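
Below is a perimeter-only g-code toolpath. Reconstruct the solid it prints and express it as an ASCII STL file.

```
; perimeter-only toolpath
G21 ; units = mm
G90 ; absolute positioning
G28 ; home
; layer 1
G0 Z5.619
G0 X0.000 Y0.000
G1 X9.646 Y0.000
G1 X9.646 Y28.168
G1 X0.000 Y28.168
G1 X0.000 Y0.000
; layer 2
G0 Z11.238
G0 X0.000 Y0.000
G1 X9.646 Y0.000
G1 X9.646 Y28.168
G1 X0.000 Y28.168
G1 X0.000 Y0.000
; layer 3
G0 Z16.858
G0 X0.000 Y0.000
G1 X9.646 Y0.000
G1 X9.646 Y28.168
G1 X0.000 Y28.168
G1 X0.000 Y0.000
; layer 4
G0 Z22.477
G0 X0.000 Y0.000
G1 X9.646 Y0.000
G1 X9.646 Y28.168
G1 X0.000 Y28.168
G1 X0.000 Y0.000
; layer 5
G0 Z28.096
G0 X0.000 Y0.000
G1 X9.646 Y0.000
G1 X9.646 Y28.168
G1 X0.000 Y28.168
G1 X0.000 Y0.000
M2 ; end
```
solid part
  facet normal 0.0000 0.0000 -1.0000
    outer loop
      vertex 9.646 28.168 0.000
      vertex 9.646 0.000 0.000
      vertex 0.000 0.000 0.000
    endloop
  endfacet
  facet normal 0.0000 0.0000 -1.0000
    outer loop
      vertex 0.000 28.168 0.000
      vertex 9.646 28.168 0.000
      vertex 0.000 0.000 0.000
    endloop
  endfacet
  facet normal 0.0000 0.0000 1.0000
    outer loop
      vertex 0.000 0.000 28.096
      vertex 9.646 0.000 28.096
      vertex 9.646 28.168 28.096
    endloop
  endfacet
  facet normal 0.0000 0.0000 1.0000
    outer loop
      vertex 0.000 0.000 28.096
      vertex 9.646 28.168 28.096
      vertex 0.000 28.168 28.096
    endloop
  endfacet
  facet normal 0.0000 -1.0000 0.0000
    outer loop
      vertex 0.000 0.000 0.000
      vertex 9.646 0.000 0.000
      vertex 9.646 0.000 28.096
    endloop
  endfacet
  facet normal 0.0000 -1.0000 0.0000
    outer loop
      vertex 0.000 0.000 0.000
      vertex 9.646 0.000 28.096
      vertex 0.000 0.000 28.096
    endloop
  endfacet
  facet normal 0.0000 1.0000 0.0000
    outer loop
      vertex 9.646 28.168 28.096
      vertex 9.646 28.168 0.000
      vertex 0.000 28.168 0.000
    endloop
  endfacet
  facet normal 0.0000 1.0000 0.0000
    outer loop
      vertex 0.000 28.168 28.096
      vertex 9.646 28.168 28.096
      vertex 0.000 28.168 0.000
    endloop
  endfacet
  facet normal -1.0000 0.0000 0.0000
    outer loop
      vertex 0.000 28.168 28.096
      vertex 0.000 28.168 0.000
      vertex 0.000 0.000 0.000
    endloop
  endfacet
  facet normal -1.0000 0.0000 0.0000
    outer loop
      vertex 0.000 0.000 28.096
      vertex 0.000 28.168 28.096
      vertex 0.000 0.000 0.000
    endloop
  endfacet
  facet normal 1.0000 0.0000 0.0000
    outer loop
      vertex 9.646 0.000 0.000
      vertex 9.646 28.168 0.000
      vertex 9.646 28.168 28.096
    endloop
  endfacet
  facet normal 1.0000 0.0000 0.0000
    outer loop
      vertex 9.646 0.000 0.000
      vertex 9.646 28.168 28.096
      vertex 9.646 0.000 28.096
    endloop
  endfacet
endsolid part

The G0 Z moves step by Δz≈5.619 mm. Every layer's G1 loop is the same polygon, so the solid is a straight extrusion of it from z=0 to z≈28.1. Closing with flat bottom and top caps and triangulating gives 12 facets — a rectangular box, roughly 9.65 × 28.2 mm footprint and 28.1 mm tall.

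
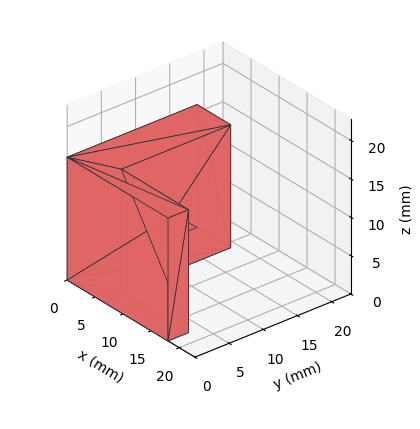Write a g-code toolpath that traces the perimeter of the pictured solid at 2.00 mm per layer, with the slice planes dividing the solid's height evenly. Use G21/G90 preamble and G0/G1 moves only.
Reading the render: the shape is an L-shaped prism: outer 18 × 19 mm, arm thicknesses ≈ 3 mm (horizontal) and 6 mm (vertical), extruded 16 mm in z (dimensions read to the nearest mm from the axis ticks). For the g-code, the solid's height is divided into equal slices at the stated Δz and each level perimeter traced with G1 moves after a G0 lift.

; perimeter-only toolpath
G21 ; units = mm
G90 ; absolute positioning
G28 ; home
; layer 1
G0 Z2.00
G0 X0.00 Y0.00
G1 X18.00 Y0.00
G1 X18.00 Y3.00
G1 X6.00 Y3.00
G1 X6.00 Y19.00
G1 X0.00 Y19.00
G1 X0.00 Y0.00
; layer 2
G0 Z4.00
G0 X0.00 Y0.00
G1 X18.00 Y0.00
G1 X18.00 Y3.00
G1 X6.00 Y3.00
G1 X6.00 Y19.00
G1 X0.00 Y19.00
G1 X0.00 Y0.00
; layer 3
G0 Z6.00
G0 X0.00 Y0.00
G1 X18.00 Y0.00
G1 X18.00 Y3.00
G1 X6.00 Y3.00
G1 X6.00 Y19.00
G1 X0.00 Y19.00
G1 X0.00 Y0.00
; layer 4
G0 Z8.00
G0 X0.00 Y0.00
G1 X18.00 Y0.00
G1 X18.00 Y3.00
G1 X6.00 Y3.00
G1 X6.00 Y19.00
G1 X0.00 Y19.00
G1 X0.00 Y0.00
; layer 5
G0 Z10.00
G0 X0.00 Y0.00
G1 X18.00 Y0.00
G1 X18.00 Y3.00
G1 X6.00 Y3.00
G1 X6.00 Y19.00
G1 X0.00 Y19.00
G1 X0.00 Y0.00
; layer 6
G0 Z12.00
G0 X0.00 Y0.00
G1 X18.00 Y0.00
G1 X18.00 Y3.00
G1 X6.00 Y3.00
G1 X6.00 Y19.00
G1 X0.00 Y19.00
G1 X0.00 Y0.00
; layer 7
G0 Z14.00
G0 X0.00 Y0.00
G1 X18.00 Y0.00
G1 X18.00 Y3.00
G1 X6.00 Y3.00
G1 X6.00 Y19.00
G1 X0.00 Y19.00
G1 X0.00 Y0.00
; layer 8
G0 Z16.00
G0 X0.00 Y0.00
G1 X18.00 Y0.00
G1 X18.00 Y3.00
G1 X6.00 Y3.00
G1 X6.00 Y19.00
G1 X0.00 Y19.00
G1 X0.00 Y0.00
M2 ; end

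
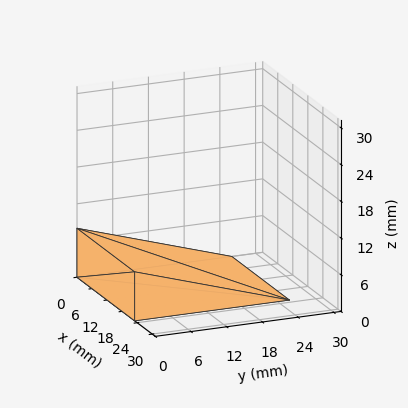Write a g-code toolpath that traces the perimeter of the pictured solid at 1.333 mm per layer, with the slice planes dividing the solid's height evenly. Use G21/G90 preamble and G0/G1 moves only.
Reading the render: the shape is a wedge (ramp): 23 × 26 mm base, rising to 8 mm along the y=0 edge and sloping linearly to z=0 at y=26 (dimensions read to the nearest mm from the axis ticks). For the g-code, the solid's height is divided into equal slices at the stated Δz and each level perimeter traced with G1 moves after a G0 lift.

; perimeter-only toolpath
G21 ; units = mm
G90 ; absolute positioning
G28 ; home
; layer 1
G0 Z1.333
G0 X0.000 Y0.000
G1 X23.000 Y0.000
G1 X23.000 Y21.667
G1 X0.000 Y21.667
G1 X0.000 Y0.000
; layer 2
G0 Z2.667
G0 X0.000 Y0.000
G1 X23.000 Y0.000
G1 X23.000 Y17.333
G1 X0.000 Y17.333
G1 X0.000 Y0.000
; layer 3
G0 Z4.000
G0 X0.000 Y0.000
G1 X23.000 Y0.000
G1 X23.000 Y13.000
G1 X0.000 Y13.000
G1 X0.000 Y0.000
; layer 4
G0 Z5.333
G0 X0.000 Y0.000
G1 X23.000 Y0.000
G1 X23.000 Y8.667
G1 X0.000 Y8.667
G1 X0.000 Y0.000
; layer 5
G0 Z6.667
G0 X0.000 Y0.000
G1 X23.000 Y0.000
G1 X23.000 Y4.333
G1 X0.000 Y4.333
G1 X0.000 Y0.000
M2 ; end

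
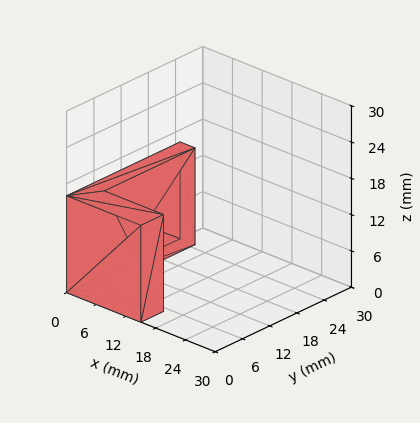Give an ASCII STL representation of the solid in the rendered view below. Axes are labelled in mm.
Reading the render: the shape is an L-shaped prism: outer 15 × 25 mm, arm thicknesses ≈ 5 mm (horizontal) and 3 mm (vertical), extruded 16 mm in z (dimensions read to the nearest mm from the axis ticks). For the STL, each face is triangulated and given an outward normal.

solid part
  facet normal 0.0000 0.0000 -1.0000
    outer loop
      vertex 15.0 5.0 0.0
      vertex 15.0 0.0 0.0
      vertex 0.0 0.0 0.0
    endloop
  endfacet
  facet normal 0.0000 0.0000 -1.0000
    outer loop
      vertex 3.0 5.0 0.0
      vertex 15.0 5.0 0.0
      vertex 0.0 0.0 0.0
    endloop
  endfacet
  facet normal 0.0000 0.0000 -1.0000
    outer loop
      vertex 3.0 25.0 0.0
      vertex 3.0 5.0 0.0
      vertex 0.0 0.0 0.0
    endloop
  endfacet
  facet normal 0.0000 0.0000 -1.0000
    outer loop
      vertex 0.0 25.0 0.0
      vertex 3.0 25.0 0.0
      vertex 0.0 0.0 0.0
    endloop
  endfacet
  facet normal 0.0000 0.0000 1.0000
    outer loop
      vertex 0.0 0.0 16.0
      vertex 15.0 0.0 16.0
      vertex 15.0 5.0 16.0
    endloop
  endfacet
  facet normal 0.0000 0.0000 1.0000
    outer loop
      vertex 0.0 0.0 16.0
      vertex 15.0 5.0 16.0
      vertex 3.0 5.0 16.0
    endloop
  endfacet
  facet normal 0.0000 0.0000 1.0000
    outer loop
      vertex 0.0 0.0 16.0
      vertex 3.0 5.0 16.0
      vertex 3.0 25.0 16.0
    endloop
  endfacet
  facet normal 0.0000 0.0000 1.0000
    outer loop
      vertex 0.0 0.0 16.0
      vertex 3.0 25.0 16.0
      vertex 0.0 25.0 16.0
    endloop
  endfacet
  facet normal 0.0000 -1.0000 0.0000
    outer loop
      vertex 0.0 0.0 0.0
      vertex 15.0 0.0 0.0
      vertex 15.0 0.0 16.0
    endloop
  endfacet
  facet normal 0.0000 -1.0000 0.0000
    outer loop
      vertex 0.0 0.0 0.0
      vertex 15.0 0.0 16.0
      vertex 0.0 0.0 16.0
    endloop
  endfacet
  facet normal 1.0000 0.0000 0.0000
    outer loop
      vertex 15.0 0.0 0.0
      vertex 15.0 5.0 0.0
      vertex 15.0 5.0 16.0
    endloop
  endfacet
  facet normal 1.0000 0.0000 0.0000
    outer loop
      vertex 15.0 0.0 0.0
      vertex 15.0 5.0 16.0
      vertex 15.0 0.0 16.0
    endloop
  endfacet
  facet normal 0.0000 1.0000 0.0000
    outer loop
      vertex 15.0 5.0 0.0
      vertex 3.0 5.0 0.0
      vertex 3.0 5.0 16.0
    endloop
  endfacet
  facet normal 0.0000 1.0000 0.0000
    outer loop
      vertex 15.0 5.0 0.0
      vertex 3.0 5.0 16.0
      vertex 15.0 5.0 16.0
    endloop
  endfacet
  facet normal 1.0000 0.0000 0.0000
    outer loop
      vertex 3.0 5.0 0.0
      vertex 3.0 25.0 0.0
      vertex 3.0 25.0 16.0
    endloop
  endfacet
  facet normal 1.0000 0.0000 0.0000
    outer loop
      vertex 3.0 5.0 0.0
      vertex 3.0 25.0 16.0
      vertex 3.0 5.0 16.0
    endloop
  endfacet
  facet normal 0.0000 1.0000 0.0000
    outer loop
      vertex 3.0 25.0 0.0
      vertex 0.0 25.0 0.0
      vertex 0.0 25.0 16.0
    endloop
  endfacet
  facet normal 0.0000 1.0000 0.0000
    outer loop
      vertex 3.0 25.0 0.0
      vertex 0.0 25.0 16.0
      vertex 3.0 25.0 16.0
    endloop
  endfacet
  facet normal -1.0000 0.0000 0.0000
    outer loop
      vertex 0.0 25.0 0.0
      vertex 0.0 0.0 0.0
      vertex 0.0 0.0 16.0
    endloop
  endfacet
  facet normal -1.0000 0.0000 0.0000
    outer loop
      vertex 0.0 25.0 0.0
      vertex 0.0 0.0 16.0
      vertex 0.0 25.0 16.0
    endloop
  endfacet
endsolid part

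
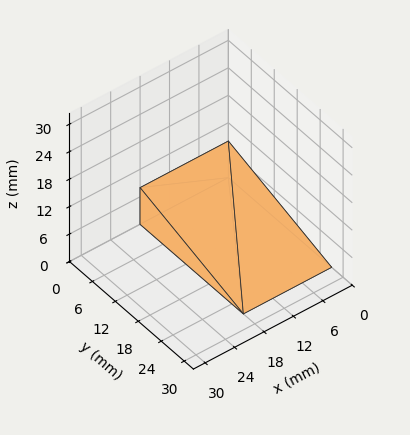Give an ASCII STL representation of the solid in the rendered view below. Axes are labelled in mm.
Reading the render: the shape is a wedge (ramp): 18 × 27 mm base, rising to 8 mm along the y=0 edge and sloping linearly to z=0 at y=27 (dimensions read to the nearest mm from the axis ticks). For the STL, each face is triangulated and given an outward normal.

solid part
  facet normal 0.0000 0.0000 -1.0000
    outer loop
      vertex 18.000 27.000 0.000
      vertex 18.000 0.000 0.000
      vertex 0.000 0.000 0.000
    endloop
  endfacet
  facet normal 0.0000 0.0000 -1.0000
    outer loop
      vertex 0.000 27.000 0.000
      vertex 18.000 27.000 0.000
      vertex 0.000 0.000 0.000
    endloop
  endfacet
  facet normal 0.0000 -1.0000 0.0000
    outer loop
      vertex 0.000 0.000 0.000
      vertex 18.000 0.000 0.000
      vertex 18.000 0.000 8.000
    endloop
  endfacet
  facet normal 0.0000 -1.0000 0.0000
    outer loop
      vertex 0.000 0.000 0.000
      vertex 18.000 0.000 8.000
      vertex 0.000 0.000 8.000
    endloop
  endfacet
  facet normal 0.0000 0.2841 0.9588
    outer loop
      vertex 0.000 0.000 8.000
      vertex 18.000 0.000 8.000
      vertex 18.000 27.000 0.000
    endloop
  endfacet
  facet normal 0.0000 0.2841 0.9588
    outer loop
      vertex 0.000 0.000 8.000
      vertex 18.000 27.000 0.000
      vertex 0.000 27.000 0.000
    endloop
  endfacet
  facet normal -1.0000 0.0000 0.0000
    outer loop
      vertex 0.000 0.000 8.000
      vertex 0.000 27.000 0.000
      vertex 0.000 0.000 0.000
    endloop
  endfacet
  facet normal 1.0000 0.0000 0.0000
    outer loop
      vertex 18.000 0.000 0.000
      vertex 18.000 27.000 0.000
      vertex 18.000 0.000 8.000
    endloop
  endfacet
endsolid part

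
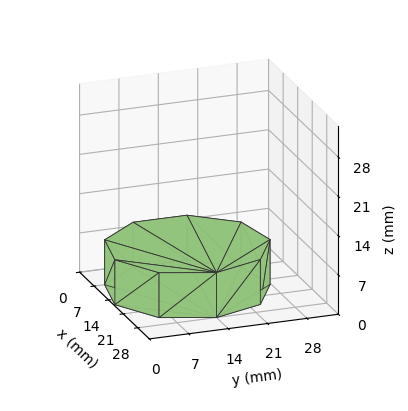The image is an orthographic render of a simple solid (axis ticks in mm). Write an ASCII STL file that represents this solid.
Reading the render: the shape is a regular 9-sided prism (a cylinder approximated with 9 flat sides), circumscribed radius ≈ 14 mm, height ≈ 8 mm (dimensions read to the nearest mm from the axis ticks). For the STL, each face is triangulated and given an outward normal.

solid part
  facet normal 0.0000 0.0000 -1.0000
    outer loop
      vertex 16.431 27.787 0.000
      vertex 24.725 22.999 0.000
      vertex 28.000 14.000 0.000
    endloop
  endfacet
  facet normal 0.0000 0.0000 -1.0000
    outer loop
      vertex 7.000 26.124 0.000
      vertex 16.431 27.787 0.000
      vertex 28.000 14.000 0.000
    endloop
  endfacet
  facet normal 0.0000 0.0000 -1.0000
    outer loop
      vertex 0.844 18.788 0.000
      vertex 7.000 26.124 0.000
      vertex 28.000 14.000 0.000
    endloop
  endfacet
  facet normal 0.0000 0.0000 -1.0000
    outer loop
      vertex 0.844 9.212 0.000
      vertex 0.844 18.788 0.000
      vertex 28.000 14.000 0.000
    endloop
  endfacet
  facet normal 0.0000 0.0000 -1.0000
    outer loop
      vertex 7.000 1.876 0.000
      vertex 0.844 9.212 0.000
      vertex 28.000 14.000 0.000
    endloop
  endfacet
  facet normal 0.0000 0.0000 -1.0000
    outer loop
      vertex 16.431 0.213 0.000
      vertex 7.000 1.876 0.000
      vertex 28.000 14.000 0.000
    endloop
  endfacet
  facet normal 0.0000 0.0000 -1.0000
    outer loop
      vertex 24.725 5.001 0.000
      vertex 16.431 0.213 0.000
      vertex 28.000 14.000 0.000
    endloop
  endfacet
  facet normal 0.0000 0.0000 1.0000
    outer loop
      vertex 28.000 14.000 8.000
      vertex 24.725 22.999 8.000
      vertex 16.431 27.787 8.000
    endloop
  endfacet
  facet normal 0.0000 0.0000 1.0000
    outer loop
      vertex 28.000 14.000 8.000
      vertex 16.431 27.787 8.000
      vertex 7.000 26.124 8.000
    endloop
  endfacet
  facet normal 0.0000 0.0000 1.0000
    outer loop
      vertex 28.000 14.000 8.000
      vertex 7.000 26.124 8.000
      vertex 0.844 18.788 8.000
    endloop
  endfacet
  facet normal 0.0000 0.0000 1.0000
    outer loop
      vertex 28.000 14.000 8.000
      vertex 0.844 18.788 8.000
      vertex 0.844 9.212 8.000
    endloop
  endfacet
  facet normal 0.0000 0.0000 1.0000
    outer loop
      vertex 28.000 14.000 8.000
      vertex 0.844 9.212 8.000
      vertex 7.000 1.876 8.000
    endloop
  endfacet
  facet normal 0.0000 0.0000 1.0000
    outer loop
      vertex 28.000 14.000 8.000
      vertex 7.000 1.876 8.000
      vertex 16.431 0.213 8.000
    endloop
  endfacet
  facet normal 0.0000 0.0000 1.0000
    outer loop
      vertex 28.000 14.000 8.000
      vertex 16.431 0.213 8.000
      vertex 24.725 5.001 8.000
    endloop
  endfacet
  facet normal 0.9397 0.3420 0.0000
    outer loop
      vertex 28.000 14.000 0.000
      vertex 24.725 22.999 0.000
      vertex 24.725 22.999 8.000
    endloop
  endfacet
  facet normal 0.9397 0.3420 0.0000
    outer loop
      vertex 28.000 14.000 0.000
      vertex 24.725 22.999 8.000
      vertex 28.000 14.000 8.000
    endloop
  endfacet
  facet normal 0.5000 0.8660 0.0000
    outer loop
      vertex 24.725 22.999 0.000
      vertex 16.431 27.787 0.000
      vertex 16.431 27.787 8.000
    endloop
  endfacet
  facet normal 0.5000 0.8660 0.0000
    outer loop
      vertex 24.725 22.999 0.000
      vertex 16.431 27.787 8.000
      vertex 24.725 22.999 8.000
    endloop
  endfacet
  facet normal -0.1737 0.9848 0.0000
    outer loop
      vertex 16.431 27.787 0.000
      vertex 7.000 26.124 0.000
      vertex 7.000 26.124 8.000
    endloop
  endfacet
  facet normal -0.1737 0.9848 0.0000
    outer loop
      vertex 16.431 27.787 0.000
      vertex 7.000 26.124 8.000
      vertex 16.431 27.787 8.000
    endloop
  endfacet
  facet normal -0.7660 0.6428 0.0000
    outer loop
      vertex 7.000 26.124 0.000
      vertex 0.844 18.788 0.000
      vertex 0.844 18.788 8.000
    endloop
  endfacet
  facet normal -0.7660 0.6428 0.0000
    outer loop
      vertex 7.000 26.124 0.000
      vertex 0.844 18.788 8.000
      vertex 7.000 26.124 8.000
    endloop
  endfacet
  facet normal -1.0000 0.0000 0.0000
    outer loop
      vertex 0.844 18.788 0.000
      vertex 0.844 9.212 0.000
      vertex 0.844 9.212 8.000
    endloop
  endfacet
  facet normal -1.0000 0.0000 0.0000
    outer loop
      vertex 0.844 18.788 0.000
      vertex 0.844 9.212 8.000
      vertex 0.844 18.788 8.000
    endloop
  endfacet
  facet normal -0.7660 -0.6428 0.0000
    outer loop
      vertex 0.844 9.212 0.000
      vertex 7.000 1.876 0.000
      vertex 7.000 1.876 8.000
    endloop
  endfacet
  facet normal -0.7660 -0.6428 0.0000
    outer loop
      vertex 0.844 9.212 0.000
      vertex 7.000 1.876 8.000
      vertex 0.844 9.212 8.000
    endloop
  endfacet
  facet normal -0.1737 -0.9848 0.0000
    outer loop
      vertex 7.000 1.876 0.000
      vertex 16.431 0.213 0.000
      vertex 16.431 0.213 8.000
    endloop
  endfacet
  facet normal -0.1737 -0.9848 0.0000
    outer loop
      vertex 7.000 1.876 0.000
      vertex 16.431 0.213 8.000
      vertex 7.000 1.876 8.000
    endloop
  endfacet
  facet normal 0.5000 -0.8660 0.0000
    outer loop
      vertex 16.431 0.213 0.000
      vertex 24.725 5.001 0.000
      vertex 24.725 5.001 8.000
    endloop
  endfacet
  facet normal 0.5000 -0.8660 0.0000
    outer loop
      vertex 16.431 0.213 0.000
      vertex 24.725 5.001 8.000
      vertex 16.431 0.213 8.000
    endloop
  endfacet
  facet normal 0.9397 -0.3420 0.0000
    outer loop
      vertex 24.725 5.001 0.000
      vertex 28.000 14.000 0.000
      vertex 28.000 14.000 8.000
    endloop
  endfacet
  facet normal 0.9397 -0.3420 0.0000
    outer loop
      vertex 24.725 5.001 0.000
      vertex 28.000 14.000 8.000
      vertex 24.725 5.001 8.000
    endloop
  endfacet
endsolid part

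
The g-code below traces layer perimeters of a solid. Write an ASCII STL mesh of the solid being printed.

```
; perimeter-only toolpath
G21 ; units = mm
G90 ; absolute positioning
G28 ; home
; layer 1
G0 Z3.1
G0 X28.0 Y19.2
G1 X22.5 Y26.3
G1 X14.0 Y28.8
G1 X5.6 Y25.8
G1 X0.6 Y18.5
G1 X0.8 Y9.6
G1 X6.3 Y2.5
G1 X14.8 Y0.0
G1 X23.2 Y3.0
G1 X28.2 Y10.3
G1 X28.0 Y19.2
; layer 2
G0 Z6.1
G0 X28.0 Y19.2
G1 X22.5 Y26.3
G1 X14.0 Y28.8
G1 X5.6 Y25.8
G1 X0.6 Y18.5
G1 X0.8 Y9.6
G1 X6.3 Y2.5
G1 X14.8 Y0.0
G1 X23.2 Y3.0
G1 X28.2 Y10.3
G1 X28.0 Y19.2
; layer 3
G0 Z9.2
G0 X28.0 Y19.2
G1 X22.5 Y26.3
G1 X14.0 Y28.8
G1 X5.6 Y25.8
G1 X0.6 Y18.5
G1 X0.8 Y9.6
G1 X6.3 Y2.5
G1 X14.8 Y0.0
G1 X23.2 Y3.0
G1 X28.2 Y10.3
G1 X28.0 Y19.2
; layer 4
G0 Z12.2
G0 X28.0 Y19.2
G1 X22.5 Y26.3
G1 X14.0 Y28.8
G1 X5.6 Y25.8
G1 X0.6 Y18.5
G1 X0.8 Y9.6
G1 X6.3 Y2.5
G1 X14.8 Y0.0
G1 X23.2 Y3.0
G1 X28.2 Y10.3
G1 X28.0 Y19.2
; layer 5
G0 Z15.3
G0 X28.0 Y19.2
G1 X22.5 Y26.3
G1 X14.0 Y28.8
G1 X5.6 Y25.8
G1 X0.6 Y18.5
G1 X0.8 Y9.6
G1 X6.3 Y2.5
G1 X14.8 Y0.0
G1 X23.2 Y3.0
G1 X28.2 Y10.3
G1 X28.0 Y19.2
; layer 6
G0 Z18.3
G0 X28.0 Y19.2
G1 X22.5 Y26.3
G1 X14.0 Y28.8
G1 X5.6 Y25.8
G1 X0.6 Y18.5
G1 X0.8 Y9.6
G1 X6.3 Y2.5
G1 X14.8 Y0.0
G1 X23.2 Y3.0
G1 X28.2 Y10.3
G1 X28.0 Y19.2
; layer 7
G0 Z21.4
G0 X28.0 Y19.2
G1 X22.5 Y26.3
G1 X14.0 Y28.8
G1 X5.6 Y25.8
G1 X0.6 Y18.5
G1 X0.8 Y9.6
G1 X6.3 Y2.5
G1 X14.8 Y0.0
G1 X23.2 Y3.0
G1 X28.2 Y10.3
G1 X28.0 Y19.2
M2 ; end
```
solid part
  facet normal 0.0000 0.0000 -1.0000
    outer loop
      vertex 14.0 28.8 0.0
      vertex 22.5 26.3 0.0
      vertex 28.0 19.2 0.0
    endloop
  endfacet
  facet normal 0.0000 0.0000 -1.0000
    outer loop
      vertex 5.6 25.8 0.0
      vertex 14.0 28.8 0.0
      vertex 28.0 19.2 0.0
    endloop
  endfacet
  facet normal 0.0000 0.0000 -1.0000
    outer loop
      vertex 0.6 18.5 0.0
      vertex 5.6 25.8 0.0
      vertex 28.0 19.2 0.0
    endloop
  endfacet
  facet normal 0.0000 0.0000 -1.0000
    outer loop
      vertex 0.8 9.6 0.0
      vertex 0.6 18.5 0.0
      vertex 28.0 19.2 0.0
    endloop
  endfacet
  facet normal 0.0000 0.0000 -1.0000
    outer loop
      vertex 6.3 2.5 0.0
      vertex 0.8 9.6 0.0
      vertex 28.0 19.2 0.0
    endloop
  endfacet
  facet normal 0.0000 0.0000 -1.0000
    outer loop
      vertex 14.8 0.0 0.0
      vertex 6.3 2.5 0.0
      vertex 28.0 19.2 0.0
    endloop
  endfacet
  facet normal 0.0000 0.0000 -1.0000
    outer loop
      vertex 23.2 3.0 0.0
      vertex 14.8 0.0 0.0
      vertex 28.0 19.2 0.0
    endloop
  endfacet
  facet normal 0.0000 0.0000 -1.0000
    outer loop
      vertex 28.2 10.3 0.0
      vertex 23.2 3.0 0.0
      vertex 28.0 19.2 0.0
    endloop
  endfacet
  facet normal 0.0000 0.0000 1.0000
    outer loop
      vertex 28.0 19.2 21.4
      vertex 22.5 26.3 21.4
      vertex 14.0 28.8 21.4
    endloop
  endfacet
  facet normal 0.0000 0.0000 1.0000
    outer loop
      vertex 28.0 19.2 21.4
      vertex 14.0 28.8 21.4
      vertex 5.6 25.8 21.4
    endloop
  endfacet
  facet normal 0.0000 0.0000 1.0000
    outer loop
      vertex 28.0 19.2 21.4
      vertex 5.6 25.8 21.4
      vertex 0.6 18.5 21.4
    endloop
  endfacet
  facet normal 0.0000 0.0000 1.0000
    outer loop
      vertex 28.0 19.2 21.4
      vertex 0.6 18.5 21.4
      vertex 0.8 9.6 21.4
    endloop
  endfacet
  facet normal 0.0000 0.0000 1.0000
    outer loop
      vertex 28.0 19.2 21.4
      vertex 0.8 9.6 21.4
      vertex 6.3 2.5 21.4
    endloop
  endfacet
  facet normal 0.0000 0.0000 1.0000
    outer loop
      vertex 28.0 19.2 21.4
      vertex 6.3 2.5 21.4
      vertex 14.8 0.0 21.4
    endloop
  endfacet
  facet normal 0.0000 0.0000 1.0000
    outer loop
      vertex 28.0 19.2 21.4
      vertex 14.8 0.0 21.4
      vertex 23.2 3.0 21.4
    endloop
  endfacet
  facet normal 0.0000 0.0000 1.0000
    outer loop
      vertex 28.0 19.2 21.4
      vertex 23.2 3.0 21.4
      vertex 28.2 10.3 21.4
    endloop
  endfacet
  facet normal 0.7905 0.6124 0.0000
    outer loop
      vertex 28.0 19.2 0.0
      vertex 22.5 26.3 0.0
      vertex 22.5 26.3 21.4
    endloop
  endfacet
  facet normal 0.7905 0.6124 0.0000
    outer loop
      vertex 28.0 19.2 0.0
      vertex 22.5 26.3 21.4
      vertex 28.0 19.2 21.4
    endloop
  endfacet
  facet normal 0.2822 0.9594 0.0000
    outer loop
      vertex 22.5 26.3 0.0
      vertex 14.0 28.8 0.0
      vertex 14.0 28.8 21.4
    endloop
  endfacet
  facet normal 0.2822 0.9594 0.0000
    outer loop
      vertex 22.5 26.3 0.0
      vertex 14.0 28.8 21.4
      vertex 22.5 26.3 21.4
    endloop
  endfacet
  facet normal -0.3363 0.9417 0.0000
    outer loop
      vertex 14.0 28.8 0.0
      vertex 5.6 25.8 0.0
      vertex 5.6 25.8 21.4
    endloop
  endfacet
  facet normal -0.3363 0.9417 0.0000
    outer loop
      vertex 14.0 28.8 0.0
      vertex 5.6 25.8 21.4
      vertex 14.0 28.8 21.4
    endloop
  endfacet
  facet normal -0.8250 0.5651 0.0000
    outer loop
      vertex 5.6 25.8 0.0
      vertex 0.6 18.5 0.0
      vertex 0.6 18.5 21.4
    endloop
  endfacet
  facet normal -0.8250 0.5651 0.0000
    outer loop
      vertex 5.6 25.8 0.0
      vertex 0.6 18.5 21.4
      vertex 5.6 25.8 21.4
    endloop
  endfacet
  facet normal -0.9997 -0.0225 0.0000
    outer loop
      vertex 0.6 18.5 0.0
      vertex 0.8 9.6 0.0
      vertex 0.8 9.6 21.4
    endloop
  endfacet
  facet normal -0.9997 -0.0225 0.0000
    outer loop
      vertex 0.6 18.5 0.0
      vertex 0.8 9.6 21.4
      vertex 0.6 18.5 21.4
    endloop
  endfacet
  facet normal -0.7905 -0.6124 0.0000
    outer loop
      vertex 0.8 9.6 0.0
      vertex 6.3 2.5 0.0
      vertex 6.3 2.5 21.4
    endloop
  endfacet
  facet normal -0.7905 -0.6124 0.0000
    outer loop
      vertex 0.8 9.6 0.0
      vertex 6.3 2.5 21.4
      vertex 0.8 9.6 21.4
    endloop
  endfacet
  facet normal -0.2822 -0.9594 0.0000
    outer loop
      vertex 6.3 2.5 0.0
      vertex 14.8 0.0 0.0
      vertex 14.8 0.0 21.4
    endloop
  endfacet
  facet normal -0.2822 -0.9594 0.0000
    outer loop
      vertex 6.3 2.5 0.0
      vertex 14.8 0.0 21.4
      vertex 6.3 2.5 21.4
    endloop
  endfacet
  facet normal 0.3363 -0.9417 0.0000
    outer loop
      vertex 14.8 0.0 0.0
      vertex 23.2 3.0 0.0
      vertex 23.2 3.0 21.4
    endloop
  endfacet
  facet normal 0.3363 -0.9417 0.0000
    outer loop
      vertex 14.8 0.0 0.0
      vertex 23.2 3.0 21.4
      vertex 14.8 0.0 21.4
    endloop
  endfacet
  facet normal 0.8250 -0.5651 0.0000
    outer loop
      vertex 23.2 3.0 0.0
      vertex 28.2 10.3 0.0
      vertex 28.2 10.3 21.4
    endloop
  endfacet
  facet normal 0.8250 -0.5651 0.0000
    outer loop
      vertex 23.2 3.0 0.0
      vertex 28.2 10.3 21.4
      vertex 23.2 3.0 21.4
    endloop
  endfacet
  facet normal 0.9997 0.0225 0.0000
    outer loop
      vertex 28.2 10.3 0.0
      vertex 28.0 19.2 0.0
      vertex 28.0 19.2 21.4
    endloop
  endfacet
  facet normal 0.9997 0.0225 0.0000
    outer loop
      vertex 28.2 10.3 0.0
      vertex 28.0 19.2 21.4
      vertex 28.2 10.3 21.4
    endloop
  endfacet
endsolid part

The G0 Z moves step by Δz≈3.1 mm. Every layer's G1 loop is the same polygon, so the solid is a straight extrusion of it from z=0 to z≈21.4. Closing with flat bottom and top caps and triangulating gives 36 facets — a regular 10-sided prism (a cylinder approximated with 10 flat sides), circumscribed radius ≈ 14.4 mm, height ≈ 21.4 mm.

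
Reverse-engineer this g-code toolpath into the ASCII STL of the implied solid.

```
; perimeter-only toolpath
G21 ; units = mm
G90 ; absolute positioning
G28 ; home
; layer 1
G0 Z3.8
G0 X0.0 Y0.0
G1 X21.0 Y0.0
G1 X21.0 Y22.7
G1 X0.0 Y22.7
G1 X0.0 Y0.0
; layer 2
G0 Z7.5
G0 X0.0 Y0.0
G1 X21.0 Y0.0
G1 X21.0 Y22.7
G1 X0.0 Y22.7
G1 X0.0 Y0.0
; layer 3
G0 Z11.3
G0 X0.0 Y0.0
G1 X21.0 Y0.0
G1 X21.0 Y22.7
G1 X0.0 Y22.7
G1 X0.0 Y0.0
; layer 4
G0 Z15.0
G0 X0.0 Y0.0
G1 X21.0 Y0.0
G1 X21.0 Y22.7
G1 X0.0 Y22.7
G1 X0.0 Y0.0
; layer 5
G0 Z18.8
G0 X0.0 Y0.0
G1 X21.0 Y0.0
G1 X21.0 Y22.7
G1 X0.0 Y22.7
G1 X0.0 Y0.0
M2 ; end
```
solid part
  facet normal 0.0000 0.0000 -1.0000
    outer loop
      vertex 21.0 22.7 0.0
      vertex 21.0 0.0 0.0
      vertex 0.0 0.0 0.0
    endloop
  endfacet
  facet normal 0.0000 0.0000 -1.0000
    outer loop
      vertex 0.0 22.7 0.0
      vertex 21.0 22.7 0.0
      vertex 0.0 0.0 0.0
    endloop
  endfacet
  facet normal 0.0000 0.0000 1.0000
    outer loop
      vertex 0.0 0.0 18.8
      vertex 21.0 0.0 18.8
      vertex 21.0 22.7 18.8
    endloop
  endfacet
  facet normal 0.0000 0.0000 1.0000
    outer loop
      vertex 0.0 0.0 18.8
      vertex 21.0 22.7 18.8
      vertex 0.0 22.7 18.8
    endloop
  endfacet
  facet normal 0.0000 -1.0000 0.0000
    outer loop
      vertex 0.0 0.0 0.0
      vertex 21.0 0.0 0.0
      vertex 21.0 0.0 18.8
    endloop
  endfacet
  facet normal 0.0000 -1.0000 0.0000
    outer loop
      vertex 0.0 0.0 0.0
      vertex 21.0 0.0 18.8
      vertex 0.0 0.0 18.8
    endloop
  endfacet
  facet normal 0.0000 1.0000 0.0000
    outer loop
      vertex 21.0 22.7 18.8
      vertex 21.0 22.7 0.0
      vertex 0.0 22.7 0.0
    endloop
  endfacet
  facet normal 0.0000 1.0000 0.0000
    outer loop
      vertex 0.0 22.7 18.8
      vertex 21.0 22.7 18.8
      vertex 0.0 22.7 0.0
    endloop
  endfacet
  facet normal -1.0000 0.0000 0.0000
    outer loop
      vertex 0.0 22.7 18.8
      vertex 0.0 22.7 0.0
      vertex 0.0 0.0 0.0
    endloop
  endfacet
  facet normal -1.0000 0.0000 0.0000
    outer loop
      vertex 0.0 0.0 18.8
      vertex 0.0 22.7 18.8
      vertex 0.0 0.0 0.0
    endloop
  endfacet
  facet normal 1.0000 0.0000 0.0000
    outer loop
      vertex 21.0 0.0 0.0
      vertex 21.0 22.7 0.0
      vertex 21.0 22.7 18.8
    endloop
  endfacet
  facet normal 1.0000 0.0000 0.0000
    outer loop
      vertex 21.0 0.0 0.0
      vertex 21.0 22.7 18.8
      vertex 21.0 0.0 18.8
    endloop
  endfacet
endsolid part

The G0 Z moves step by Δz≈3.8 mm. Every layer's G1 loop is the same polygon, so the solid is a straight extrusion of it from z=0 to z≈18.8. Closing with flat bottom and top caps and triangulating gives 12 facets — a rectangular box, roughly 21 × 22.7 mm footprint and 18.8 mm tall.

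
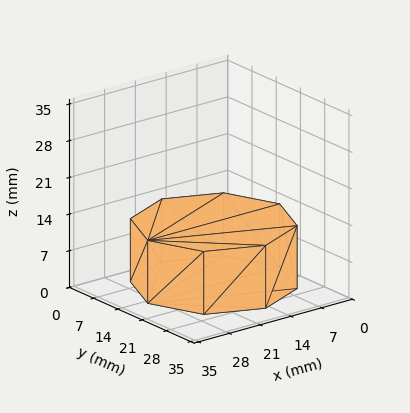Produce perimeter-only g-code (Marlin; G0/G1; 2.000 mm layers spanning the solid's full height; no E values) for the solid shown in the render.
Reading the render: the shape is a regular 8-sided prism (a cylinder approximated with 8 flat sides), circumscribed radius ≈ 15 mm, height ≈ 12 mm (dimensions read to the nearest mm from the axis ticks). For the g-code, the solid's height is divided into equal slices at the stated Δz and each level perimeter traced with G1 moves after a G0 lift.

; perimeter-only toolpath
G21 ; units = mm
G90 ; absolute positioning
G28 ; home
; layer 1
G0 Z2.000
G0 X30.000 Y15.000
G1 X25.607 Y25.607
G1 X15.000 Y30.000
G1 X4.393 Y25.607
G1 X0.000 Y15.000
G1 X4.393 Y4.393
G1 X15.000 Y0.000
G1 X25.607 Y4.393
G1 X30.000 Y15.000
; layer 2
G0 Z4.000
G0 X30.000 Y15.000
G1 X25.607 Y25.607
G1 X15.000 Y30.000
G1 X4.393 Y25.607
G1 X0.000 Y15.000
G1 X4.393 Y4.393
G1 X15.000 Y0.000
G1 X25.607 Y4.393
G1 X30.000 Y15.000
; layer 3
G0 Z6.000
G0 X30.000 Y15.000
G1 X25.607 Y25.607
G1 X15.000 Y30.000
G1 X4.393 Y25.607
G1 X0.000 Y15.000
G1 X4.393 Y4.393
G1 X15.000 Y0.000
G1 X25.607 Y4.393
G1 X30.000 Y15.000
; layer 4
G0 Z8.000
G0 X30.000 Y15.000
G1 X25.607 Y25.607
G1 X15.000 Y30.000
G1 X4.393 Y25.607
G1 X0.000 Y15.000
G1 X4.393 Y4.393
G1 X15.000 Y0.000
G1 X25.607 Y4.393
G1 X30.000 Y15.000
; layer 5
G0 Z10.000
G0 X30.000 Y15.000
G1 X25.607 Y25.607
G1 X15.000 Y30.000
G1 X4.393 Y25.607
G1 X0.000 Y15.000
G1 X4.393 Y4.393
G1 X15.000 Y0.000
G1 X25.607 Y4.393
G1 X30.000 Y15.000
; layer 6
G0 Z12.000
G0 X30.000 Y15.000
G1 X25.607 Y25.607
G1 X15.000 Y30.000
G1 X4.393 Y25.607
G1 X0.000 Y15.000
G1 X4.393 Y4.393
G1 X15.000 Y0.000
G1 X25.607 Y4.393
G1 X30.000 Y15.000
M2 ; end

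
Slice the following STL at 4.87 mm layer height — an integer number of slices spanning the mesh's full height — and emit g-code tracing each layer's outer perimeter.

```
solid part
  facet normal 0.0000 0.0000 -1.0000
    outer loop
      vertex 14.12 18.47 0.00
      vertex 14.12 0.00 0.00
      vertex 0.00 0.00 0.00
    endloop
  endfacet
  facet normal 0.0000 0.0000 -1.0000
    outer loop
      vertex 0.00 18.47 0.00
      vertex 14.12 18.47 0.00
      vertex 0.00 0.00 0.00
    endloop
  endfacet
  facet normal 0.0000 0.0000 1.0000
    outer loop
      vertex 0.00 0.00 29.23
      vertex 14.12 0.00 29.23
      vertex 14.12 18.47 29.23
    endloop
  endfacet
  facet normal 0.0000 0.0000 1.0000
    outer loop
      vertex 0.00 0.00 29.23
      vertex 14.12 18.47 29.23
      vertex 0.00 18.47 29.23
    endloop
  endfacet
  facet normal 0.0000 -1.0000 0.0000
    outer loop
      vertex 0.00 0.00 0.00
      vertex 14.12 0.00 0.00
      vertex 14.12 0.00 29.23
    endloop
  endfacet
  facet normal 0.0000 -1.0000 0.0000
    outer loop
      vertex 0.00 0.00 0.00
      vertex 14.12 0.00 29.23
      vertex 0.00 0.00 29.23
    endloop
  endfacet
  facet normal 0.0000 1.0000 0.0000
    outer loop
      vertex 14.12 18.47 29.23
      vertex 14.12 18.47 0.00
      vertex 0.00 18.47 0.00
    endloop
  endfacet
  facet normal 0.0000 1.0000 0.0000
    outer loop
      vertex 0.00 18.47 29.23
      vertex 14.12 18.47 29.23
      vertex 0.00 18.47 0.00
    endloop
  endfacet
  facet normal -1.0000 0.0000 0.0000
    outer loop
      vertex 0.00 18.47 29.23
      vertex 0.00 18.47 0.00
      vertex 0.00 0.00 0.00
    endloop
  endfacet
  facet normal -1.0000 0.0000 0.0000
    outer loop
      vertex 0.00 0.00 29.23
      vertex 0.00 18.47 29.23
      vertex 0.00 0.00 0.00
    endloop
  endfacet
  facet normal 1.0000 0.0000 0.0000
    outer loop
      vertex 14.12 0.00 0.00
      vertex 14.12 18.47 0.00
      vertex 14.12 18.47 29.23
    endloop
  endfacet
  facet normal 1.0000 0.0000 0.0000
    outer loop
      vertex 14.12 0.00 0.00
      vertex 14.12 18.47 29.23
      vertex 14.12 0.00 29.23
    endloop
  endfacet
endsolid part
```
; perimeter-only toolpath
G21 ; units = mm
G90 ; absolute positioning
G28 ; home
; layer 1
G0 Z4.87
G0 X0.00 Y0.00
G1 X14.12 Y0.00
G1 X14.12 Y18.47
G1 X0.00 Y18.47
G1 X0.00 Y0.00
; layer 2
G0 Z9.74
G0 X0.00 Y0.00
G1 X14.12 Y0.00
G1 X14.12 Y18.47
G1 X0.00 Y18.47
G1 X0.00 Y0.00
; layer 3
G0 Z14.62
G0 X0.00 Y0.00
G1 X14.12 Y0.00
G1 X14.12 Y18.47
G1 X0.00 Y18.47
G1 X0.00 Y0.00
; layer 4
G0 Z19.49
G0 X0.00 Y0.00
G1 X14.12 Y0.00
G1 X14.12 Y18.47
G1 X0.00 Y18.47
G1 X0.00 Y0.00
; layer 5
G0 Z24.36
G0 X0.00 Y0.00
G1 X14.12 Y0.00
G1 X14.12 Y18.47
G1 X0.00 Y18.47
G1 X0.00 Y0.00
; layer 6
G0 Z29.23
G0 X0.00 Y0.00
G1 X14.12 Y0.00
G1 X14.12 Y18.47
G1 X0.00 Y18.47
G1 X0.00 Y0.00
M2 ; end

The solid is a rectangular box, roughly 14.1 × 18.5 mm footprint and 29.2 mm tall. Slicing at Δz = 4.87 mm — 6 equal slices spanning the solid's height, so layer i sits at z = i·h/6 — gives 6 non-empty perimeters. Each is a 4-segment closed polygon; G0 lifts to the layer z and rapids to the start vertex, then G1 traces the edges.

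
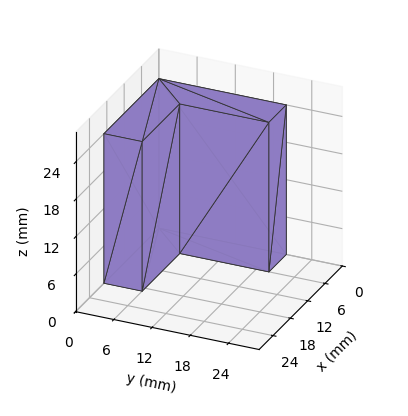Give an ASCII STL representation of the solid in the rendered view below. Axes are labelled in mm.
Reading the render: the shape is an L-shaped prism: outer 19 × 20 mm, arm thicknesses ≈ 6 mm (horizontal) and 6 mm (vertical), extruded 24 mm in z (dimensions read to the nearest mm from the axis ticks). For the STL, each face is triangulated and given an outward normal.

solid part
  facet normal 0.0000 0.0000 -1.0000
    outer loop
      vertex 19.000 6.000 0.000
      vertex 19.000 0.000 0.000
      vertex 0.000 0.000 0.000
    endloop
  endfacet
  facet normal 0.0000 0.0000 -1.0000
    outer loop
      vertex 6.000 6.000 0.000
      vertex 19.000 6.000 0.000
      vertex 0.000 0.000 0.000
    endloop
  endfacet
  facet normal 0.0000 0.0000 -1.0000
    outer loop
      vertex 6.000 20.000 0.000
      vertex 6.000 6.000 0.000
      vertex 0.000 0.000 0.000
    endloop
  endfacet
  facet normal 0.0000 0.0000 -1.0000
    outer loop
      vertex 0.000 20.000 0.000
      vertex 6.000 20.000 0.000
      vertex 0.000 0.000 0.000
    endloop
  endfacet
  facet normal 0.0000 0.0000 1.0000
    outer loop
      vertex 0.000 0.000 24.000
      vertex 19.000 0.000 24.000
      vertex 19.000 6.000 24.000
    endloop
  endfacet
  facet normal 0.0000 0.0000 1.0000
    outer loop
      vertex 0.000 0.000 24.000
      vertex 19.000 6.000 24.000
      vertex 6.000 6.000 24.000
    endloop
  endfacet
  facet normal 0.0000 0.0000 1.0000
    outer loop
      vertex 0.000 0.000 24.000
      vertex 6.000 6.000 24.000
      vertex 6.000 20.000 24.000
    endloop
  endfacet
  facet normal 0.0000 0.0000 1.0000
    outer loop
      vertex 0.000 0.000 24.000
      vertex 6.000 20.000 24.000
      vertex 0.000 20.000 24.000
    endloop
  endfacet
  facet normal 0.0000 -1.0000 0.0000
    outer loop
      vertex 0.000 0.000 0.000
      vertex 19.000 0.000 0.000
      vertex 19.000 0.000 24.000
    endloop
  endfacet
  facet normal 0.0000 -1.0000 0.0000
    outer loop
      vertex 0.000 0.000 0.000
      vertex 19.000 0.000 24.000
      vertex 0.000 0.000 24.000
    endloop
  endfacet
  facet normal 1.0000 0.0000 0.0000
    outer loop
      vertex 19.000 0.000 0.000
      vertex 19.000 6.000 0.000
      vertex 19.000 6.000 24.000
    endloop
  endfacet
  facet normal 1.0000 0.0000 0.0000
    outer loop
      vertex 19.000 0.000 0.000
      vertex 19.000 6.000 24.000
      vertex 19.000 0.000 24.000
    endloop
  endfacet
  facet normal 0.0000 1.0000 0.0000
    outer loop
      vertex 19.000 6.000 0.000
      vertex 6.000 6.000 0.000
      vertex 6.000 6.000 24.000
    endloop
  endfacet
  facet normal 0.0000 1.0000 0.0000
    outer loop
      vertex 19.000 6.000 0.000
      vertex 6.000 6.000 24.000
      vertex 19.000 6.000 24.000
    endloop
  endfacet
  facet normal 1.0000 0.0000 0.0000
    outer loop
      vertex 6.000 6.000 0.000
      vertex 6.000 20.000 0.000
      vertex 6.000 20.000 24.000
    endloop
  endfacet
  facet normal 1.0000 0.0000 0.0000
    outer loop
      vertex 6.000 6.000 0.000
      vertex 6.000 20.000 24.000
      vertex 6.000 6.000 24.000
    endloop
  endfacet
  facet normal 0.0000 1.0000 0.0000
    outer loop
      vertex 6.000 20.000 0.000
      vertex 0.000 20.000 0.000
      vertex 0.000 20.000 24.000
    endloop
  endfacet
  facet normal 0.0000 1.0000 0.0000
    outer loop
      vertex 6.000 20.000 0.000
      vertex 0.000 20.000 24.000
      vertex 6.000 20.000 24.000
    endloop
  endfacet
  facet normal -1.0000 0.0000 0.0000
    outer loop
      vertex 0.000 20.000 0.000
      vertex 0.000 0.000 0.000
      vertex 0.000 0.000 24.000
    endloop
  endfacet
  facet normal -1.0000 0.0000 0.0000
    outer loop
      vertex 0.000 20.000 0.000
      vertex 0.000 0.000 24.000
      vertex 0.000 20.000 24.000
    endloop
  endfacet
endsolid part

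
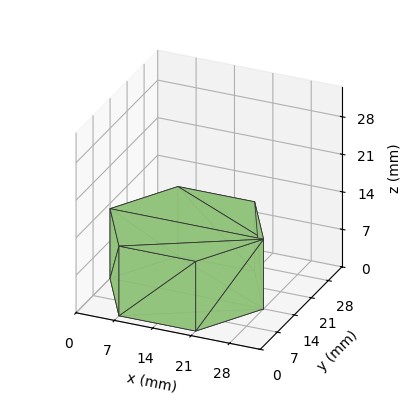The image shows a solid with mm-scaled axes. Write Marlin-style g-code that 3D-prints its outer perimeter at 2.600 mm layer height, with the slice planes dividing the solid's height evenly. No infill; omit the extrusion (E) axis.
Reading the render: the shape is a regular 6-sided prism (a cylinder approximated with 6 flat sides), circumscribed radius ≈ 14 mm, height ≈ 13 mm (dimensions read to the nearest mm from the axis ticks). For the g-code, the solid's height is divided into equal slices at the stated Δz and each level perimeter traced with G1 moves after a G0 lift.

; perimeter-only toolpath
G21 ; units = mm
G90 ; absolute positioning
G28 ; home
; layer 1
G0 Z2.600
G0 X28.000 Y14.000
G1 X21.000 Y26.124
G1 X7.000 Y26.124
G1 X0.000 Y14.000
G1 X7.000 Y1.876
G1 X21.000 Y1.876
G1 X28.000 Y14.000
; layer 2
G0 Z5.200
G0 X28.000 Y14.000
G1 X21.000 Y26.124
G1 X7.000 Y26.124
G1 X0.000 Y14.000
G1 X7.000 Y1.876
G1 X21.000 Y1.876
G1 X28.000 Y14.000
; layer 3
G0 Z7.800
G0 X28.000 Y14.000
G1 X21.000 Y26.124
G1 X7.000 Y26.124
G1 X0.000 Y14.000
G1 X7.000 Y1.876
G1 X21.000 Y1.876
G1 X28.000 Y14.000
; layer 4
G0 Z10.400
G0 X28.000 Y14.000
G1 X21.000 Y26.124
G1 X7.000 Y26.124
G1 X0.000 Y14.000
G1 X7.000 Y1.876
G1 X21.000 Y1.876
G1 X28.000 Y14.000
; layer 5
G0 Z13.000
G0 X28.000 Y14.000
G1 X21.000 Y26.124
G1 X7.000 Y26.124
G1 X0.000 Y14.000
G1 X7.000 Y1.876
G1 X21.000 Y1.876
G1 X28.000 Y14.000
M2 ; end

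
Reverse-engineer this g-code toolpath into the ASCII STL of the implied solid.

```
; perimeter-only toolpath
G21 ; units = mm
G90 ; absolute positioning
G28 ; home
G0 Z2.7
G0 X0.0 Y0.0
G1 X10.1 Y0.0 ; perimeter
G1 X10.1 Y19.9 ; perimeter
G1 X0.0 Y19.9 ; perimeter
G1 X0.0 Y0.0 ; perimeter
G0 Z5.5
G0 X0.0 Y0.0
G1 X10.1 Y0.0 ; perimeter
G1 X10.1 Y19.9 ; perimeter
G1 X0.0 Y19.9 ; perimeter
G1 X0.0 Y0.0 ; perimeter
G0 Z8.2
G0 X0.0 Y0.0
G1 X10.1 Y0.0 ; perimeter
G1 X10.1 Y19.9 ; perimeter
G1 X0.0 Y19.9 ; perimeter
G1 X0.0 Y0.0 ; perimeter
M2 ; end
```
solid part
  facet normal 0.0000 0.0000 -1.0000
    outer loop
      vertex 10.1 19.9 0.0
      vertex 10.1 0.0 0.0
      vertex 0.0 0.0 0.0
    endloop
  endfacet
  facet normal 0.0000 0.0000 -1.0000
    outer loop
      vertex 0.0 19.9 0.0
      vertex 10.1 19.9 0.0
      vertex 0.0 0.0 0.0
    endloop
  endfacet
  facet normal 0.0000 0.0000 1.0000
    outer loop
      vertex 0.0 0.0 8.2
      vertex 10.1 0.0 8.2
      vertex 10.1 19.9 8.2
    endloop
  endfacet
  facet normal 0.0000 0.0000 1.0000
    outer loop
      vertex 0.0 0.0 8.2
      vertex 10.1 19.9 8.2
      vertex 0.0 19.9 8.2
    endloop
  endfacet
  facet normal 0.0000 -1.0000 0.0000
    outer loop
      vertex 0.0 0.0 0.0
      vertex 10.1 0.0 0.0
      vertex 10.1 0.0 8.2
    endloop
  endfacet
  facet normal 0.0000 -1.0000 0.0000
    outer loop
      vertex 0.0 0.0 0.0
      vertex 10.1 0.0 8.2
      vertex 0.0 0.0 8.2
    endloop
  endfacet
  facet normal 0.0000 1.0000 0.0000
    outer loop
      vertex 10.1 19.9 8.2
      vertex 10.1 19.9 0.0
      vertex 0.0 19.9 0.0
    endloop
  endfacet
  facet normal 0.0000 1.0000 0.0000
    outer loop
      vertex 0.0 19.9 8.2
      vertex 10.1 19.9 8.2
      vertex 0.0 19.9 0.0
    endloop
  endfacet
  facet normal -1.0000 0.0000 0.0000
    outer loop
      vertex 0.0 19.9 8.2
      vertex 0.0 19.9 0.0
      vertex 0.0 0.0 0.0
    endloop
  endfacet
  facet normal -1.0000 0.0000 0.0000
    outer loop
      vertex 0.0 0.0 8.2
      vertex 0.0 19.9 8.2
      vertex 0.0 0.0 0.0
    endloop
  endfacet
  facet normal 1.0000 0.0000 0.0000
    outer loop
      vertex 10.1 0.0 0.0
      vertex 10.1 19.9 0.0
      vertex 10.1 19.9 8.2
    endloop
  endfacet
  facet normal 1.0000 0.0000 0.0000
    outer loop
      vertex 10.1 0.0 0.0
      vertex 10.1 19.9 8.2
      vertex 10.1 0.0 8.2
    endloop
  endfacet
endsolid part

The G0 Z moves step by Δz≈2.7 mm. Every layer's G1 loop is the same polygon, so the solid is a straight extrusion of it from z=0 to z≈8.2. Closing with flat bottom and top caps and triangulating gives 12 facets — a rectangular box, roughly 10.1 × 19.9 mm footprint and 8.2 mm tall.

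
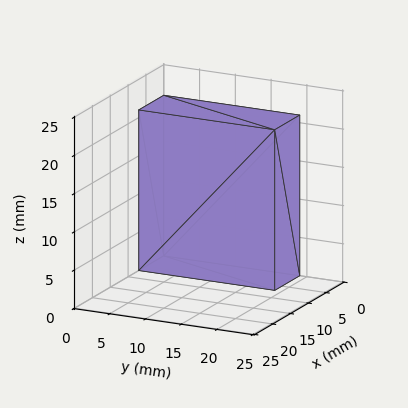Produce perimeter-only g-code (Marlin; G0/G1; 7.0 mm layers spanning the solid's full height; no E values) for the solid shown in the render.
Reading the render: the shape is a rectangular box, roughly 7 × 19 mm footprint and 21 mm tall (dimensions read to the nearest mm from the axis ticks). For the g-code, the solid's height is divided into equal slices at the stated Δz and each level perimeter traced with G1 moves after a G0 lift.

; perimeter-only toolpath
G21 ; units = mm
G90 ; absolute positioning
G28 ; home
; layer 1
G0 Z7.0
G0 X0.0 Y0.0
G1 X7.0 Y0.0
G1 X7.0 Y19.0
G1 X0.0 Y19.0
G1 X0.0 Y0.0
; layer 2
G0 Z14.0
G0 X0.0 Y0.0
G1 X7.0 Y0.0
G1 X7.0 Y19.0
G1 X0.0 Y19.0
G1 X0.0 Y0.0
; layer 3
G0 Z21.0
G0 X0.0 Y0.0
G1 X7.0 Y0.0
G1 X7.0 Y19.0
G1 X0.0 Y19.0
G1 X0.0 Y0.0
M2 ; end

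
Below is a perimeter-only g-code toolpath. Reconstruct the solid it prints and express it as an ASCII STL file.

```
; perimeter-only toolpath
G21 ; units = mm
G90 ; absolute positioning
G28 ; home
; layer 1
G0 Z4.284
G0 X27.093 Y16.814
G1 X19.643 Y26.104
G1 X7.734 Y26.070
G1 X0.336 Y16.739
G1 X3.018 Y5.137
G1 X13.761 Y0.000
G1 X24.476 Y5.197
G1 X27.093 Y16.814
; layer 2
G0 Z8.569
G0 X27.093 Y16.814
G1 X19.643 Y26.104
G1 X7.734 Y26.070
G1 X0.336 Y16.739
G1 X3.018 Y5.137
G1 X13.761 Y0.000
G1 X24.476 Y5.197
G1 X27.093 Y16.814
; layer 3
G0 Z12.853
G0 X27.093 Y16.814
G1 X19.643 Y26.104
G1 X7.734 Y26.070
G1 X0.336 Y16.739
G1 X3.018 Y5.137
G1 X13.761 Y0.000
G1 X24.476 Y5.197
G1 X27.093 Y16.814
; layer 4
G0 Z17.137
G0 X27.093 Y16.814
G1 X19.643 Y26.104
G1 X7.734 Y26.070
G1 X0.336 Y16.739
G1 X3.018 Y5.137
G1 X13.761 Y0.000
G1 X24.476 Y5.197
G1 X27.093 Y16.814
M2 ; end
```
solid part
  facet normal 0.0000 0.0000 -1.0000
    outer loop
      vertex 7.734 26.070 0.000
      vertex 19.643 26.104 0.000
      vertex 27.093 16.814 0.000
    endloop
  endfacet
  facet normal 0.0000 0.0000 -1.0000
    outer loop
      vertex 0.336 16.739 0.000
      vertex 7.734 26.070 0.000
      vertex 27.093 16.814 0.000
    endloop
  endfacet
  facet normal 0.0000 0.0000 -1.0000
    outer loop
      vertex 3.018 5.137 0.000
      vertex 0.336 16.739 0.000
      vertex 27.093 16.814 0.000
    endloop
  endfacet
  facet normal 0.0000 0.0000 -1.0000
    outer loop
      vertex 13.761 0.000 0.000
      vertex 3.018 5.137 0.000
      vertex 27.093 16.814 0.000
    endloop
  endfacet
  facet normal 0.0000 0.0000 -1.0000
    outer loop
      vertex 24.476 5.197 0.000
      vertex 13.761 0.000 0.000
      vertex 27.093 16.814 0.000
    endloop
  endfacet
  facet normal 0.0000 0.0000 1.0000
    outer loop
      vertex 27.093 16.814 17.137
      vertex 19.643 26.104 17.137
      vertex 7.734 26.070 17.137
    endloop
  endfacet
  facet normal 0.0000 0.0000 1.0000
    outer loop
      vertex 27.093 16.814 17.137
      vertex 7.734 26.070 17.137
      vertex 0.336 16.739 17.137
    endloop
  endfacet
  facet normal 0.0000 0.0000 1.0000
    outer loop
      vertex 27.093 16.814 17.137
      vertex 0.336 16.739 17.137
      vertex 3.018 5.137 17.137
    endloop
  endfacet
  facet normal 0.0000 0.0000 1.0000
    outer loop
      vertex 27.093 16.814 17.137
      vertex 3.018 5.137 17.137
      vertex 13.761 0.000 17.137
    endloop
  endfacet
  facet normal 0.0000 0.0000 1.0000
    outer loop
      vertex 27.093 16.814 17.137
      vertex 13.761 0.000 17.137
      vertex 24.476 5.197 17.137
    endloop
  endfacet
  facet normal 0.7801 0.6256 0.0000
    outer loop
      vertex 27.093 16.814 0.000
      vertex 19.643 26.104 0.000
      vertex 19.643 26.104 17.137
    endloop
  endfacet
  facet normal 0.7801 0.6256 0.0000
    outer loop
      vertex 27.093 16.814 0.000
      vertex 19.643 26.104 17.137
      vertex 27.093 16.814 17.137
    endloop
  endfacet
  facet normal -0.0029 1.0000 0.0000
    outer loop
      vertex 19.643 26.104 0.000
      vertex 7.734 26.070 0.000
      vertex 7.734 26.070 17.137
    endloop
  endfacet
  facet normal -0.0029 1.0000 0.0000
    outer loop
      vertex 19.643 26.104 0.000
      vertex 7.734 26.070 17.137
      vertex 19.643 26.104 17.137
    endloop
  endfacet
  facet normal -0.7836 0.6213 0.0000
    outer loop
      vertex 7.734 26.070 0.000
      vertex 0.336 16.739 0.000
      vertex 0.336 16.739 17.137
    endloop
  endfacet
  facet normal -0.7836 0.6213 0.0000
    outer loop
      vertex 7.734 26.070 0.000
      vertex 0.336 16.739 17.137
      vertex 7.734 26.070 17.137
    endloop
  endfacet
  facet normal -0.9743 -0.2252 0.0000
    outer loop
      vertex 0.336 16.739 0.000
      vertex 3.018 5.137 0.000
      vertex 3.018 5.137 17.137
    endloop
  endfacet
  facet normal -0.9743 -0.2252 0.0000
    outer loop
      vertex 0.336 16.739 0.000
      vertex 3.018 5.137 17.137
      vertex 0.336 16.739 17.137
    endloop
  endfacet
  facet normal -0.4314 -0.9022 0.0000
    outer loop
      vertex 3.018 5.137 0.000
      vertex 13.761 0.000 0.000
      vertex 13.761 0.000 17.137
    endloop
  endfacet
  facet normal -0.4314 -0.9022 0.0000
    outer loop
      vertex 3.018 5.137 0.000
      vertex 13.761 0.000 17.137
      vertex 3.018 5.137 17.137
    endloop
  endfacet
  facet normal 0.4364 -0.8998 0.0000
    outer loop
      vertex 13.761 0.000 0.000
      vertex 24.476 5.197 0.000
      vertex 24.476 5.197 17.137
    endloop
  endfacet
  facet normal 0.4364 -0.8998 0.0000
    outer loop
      vertex 13.761 0.000 0.000
      vertex 24.476 5.197 17.137
      vertex 13.761 0.000 17.137
    endloop
  endfacet
  facet normal 0.9756 -0.2198 0.0000
    outer loop
      vertex 24.476 5.197 0.000
      vertex 27.093 16.814 0.000
      vertex 27.093 16.814 17.137
    endloop
  endfacet
  facet normal 0.9756 -0.2198 0.0000
    outer loop
      vertex 24.476 5.197 0.000
      vertex 27.093 16.814 17.137
      vertex 24.476 5.197 17.137
    endloop
  endfacet
endsolid part

The G0 Z moves step by Δz≈4.284 mm. Every layer's G1 loop is the same polygon, so the solid is a straight extrusion of it from z=0 to z≈17.1. Closing with flat bottom and top caps and triangulating gives 24 facets — a regular 7-sided prism (a cylinder approximated with 7 flat sides), circumscribed radius ≈ 13.7 mm, height ≈ 17.1 mm.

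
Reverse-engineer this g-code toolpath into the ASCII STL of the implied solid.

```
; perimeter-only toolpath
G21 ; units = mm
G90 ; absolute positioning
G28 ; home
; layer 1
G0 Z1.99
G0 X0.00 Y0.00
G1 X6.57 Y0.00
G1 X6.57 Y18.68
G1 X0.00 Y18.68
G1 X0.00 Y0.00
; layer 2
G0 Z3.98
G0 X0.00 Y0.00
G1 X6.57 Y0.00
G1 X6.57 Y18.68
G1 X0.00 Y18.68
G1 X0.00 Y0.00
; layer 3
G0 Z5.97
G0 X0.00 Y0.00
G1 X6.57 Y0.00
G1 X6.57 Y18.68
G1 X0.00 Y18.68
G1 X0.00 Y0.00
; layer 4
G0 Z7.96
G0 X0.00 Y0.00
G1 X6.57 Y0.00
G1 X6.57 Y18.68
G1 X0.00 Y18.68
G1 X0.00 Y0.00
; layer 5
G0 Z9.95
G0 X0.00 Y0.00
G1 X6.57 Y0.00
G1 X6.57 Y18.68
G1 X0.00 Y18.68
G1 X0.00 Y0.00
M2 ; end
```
solid part
  facet normal 0.0000 0.0000 -1.0000
    outer loop
      vertex 6.57 18.68 0.00
      vertex 6.57 0.00 0.00
      vertex 0.00 0.00 0.00
    endloop
  endfacet
  facet normal 0.0000 0.0000 -1.0000
    outer loop
      vertex 0.00 18.68 0.00
      vertex 6.57 18.68 0.00
      vertex 0.00 0.00 0.00
    endloop
  endfacet
  facet normal 0.0000 0.0000 1.0000
    outer loop
      vertex 0.00 0.00 9.95
      vertex 6.57 0.00 9.95
      vertex 6.57 18.68 9.95
    endloop
  endfacet
  facet normal 0.0000 0.0000 1.0000
    outer loop
      vertex 0.00 0.00 9.95
      vertex 6.57 18.68 9.95
      vertex 0.00 18.68 9.95
    endloop
  endfacet
  facet normal 0.0000 -1.0000 0.0000
    outer loop
      vertex 0.00 0.00 0.00
      vertex 6.57 0.00 0.00
      vertex 6.57 0.00 9.95
    endloop
  endfacet
  facet normal 0.0000 -1.0000 0.0000
    outer loop
      vertex 0.00 0.00 0.00
      vertex 6.57 0.00 9.95
      vertex 0.00 0.00 9.95
    endloop
  endfacet
  facet normal 0.0000 1.0000 0.0000
    outer loop
      vertex 6.57 18.68 9.95
      vertex 6.57 18.68 0.00
      vertex 0.00 18.68 0.00
    endloop
  endfacet
  facet normal 0.0000 1.0000 0.0000
    outer loop
      vertex 0.00 18.68 9.95
      vertex 6.57 18.68 9.95
      vertex 0.00 18.68 0.00
    endloop
  endfacet
  facet normal -1.0000 0.0000 0.0000
    outer loop
      vertex 0.00 18.68 9.95
      vertex 0.00 18.68 0.00
      vertex 0.00 0.00 0.00
    endloop
  endfacet
  facet normal -1.0000 0.0000 0.0000
    outer loop
      vertex 0.00 0.00 9.95
      vertex 0.00 18.68 9.95
      vertex 0.00 0.00 0.00
    endloop
  endfacet
  facet normal 1.0000 0.0000 0.0000
    outer loop
      vertex 6.57 0.00 0.00
      vertex 6.57 18.68 0.00
      vertex 6.57 18.68 9.95
    endloop
  endfacet
  facet normal 1.0000 0.0000 0.0000
    outer loop
      vertex 6.57 0.00 0.00
      vertex 6.57 18.68 9.95
      vertex 6.57 0.00 9.95
    endloop
  endfacet
endsolid part

The G0 Z moves step by Δz≈1.99 mm. Every layer's G1 loop is the same polygon, so the solid is a straight extrusion of it from z=0 to z≈9.95. Closing with flat bottom and top caps and triangulating gives 12 facets — a rectangular box, roughly 6.57 × 18.7 mm footprint and 9.95 mm tall.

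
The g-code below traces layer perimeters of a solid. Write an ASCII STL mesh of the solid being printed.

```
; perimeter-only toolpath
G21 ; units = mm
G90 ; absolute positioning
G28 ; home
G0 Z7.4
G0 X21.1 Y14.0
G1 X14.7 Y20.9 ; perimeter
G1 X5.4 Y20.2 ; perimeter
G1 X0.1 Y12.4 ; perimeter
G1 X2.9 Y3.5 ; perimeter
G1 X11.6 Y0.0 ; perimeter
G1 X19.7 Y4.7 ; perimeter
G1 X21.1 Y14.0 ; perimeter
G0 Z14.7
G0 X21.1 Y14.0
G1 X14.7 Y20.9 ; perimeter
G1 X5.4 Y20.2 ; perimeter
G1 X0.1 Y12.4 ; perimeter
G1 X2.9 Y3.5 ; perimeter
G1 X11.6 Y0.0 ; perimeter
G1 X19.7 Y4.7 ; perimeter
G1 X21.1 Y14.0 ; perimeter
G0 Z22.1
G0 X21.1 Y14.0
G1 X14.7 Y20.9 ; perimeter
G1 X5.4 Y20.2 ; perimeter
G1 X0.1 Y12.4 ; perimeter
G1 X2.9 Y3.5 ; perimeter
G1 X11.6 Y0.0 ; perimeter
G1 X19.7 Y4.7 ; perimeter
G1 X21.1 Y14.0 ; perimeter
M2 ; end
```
solid part
  facet normal 0.0000 0.0000 -1.0000
    outer loop
      vertex 5.4 20.2 0.0
      vertex 14.7 20.9 0.0
      vertex 21.1 14.0 0.0
    endloop
  endfacet
  facet normal 0.0000 0.0000 -1.0000
    outer loop
      vertex 0.1 12.4 0.0
      vertex 5.4 20.2 0.0
      vertex 21.1 14.0 0.0
    endloop
  endfacet
  facet normal 0.0000 0.0000 -1.0000
    outer loop
      vertex 2.9 3.5 0.0
      vertex 0.1 12.4 0.0
      vertex 21.1 14.0 0.0
    endloop
  endfacet
  facet normal 0.0000 0.0000 -1.0000
    outer loop
      vertex 11.6 0.0 0.0
      vertex 2.9 3.5 0.0
      vertex 21.1 14.0 0.0
    endloop
  endfacet
  facet normal 0.0000 0.0000 -1.0000
    outer loop
      vertex 19.7 4.7 0.0
      vertex 11.6 0.0 0.0
      vertex 21.1 14.0 0.0
    endloop
  endfacet
  facet normal 0.0000 0.0000 1.0000
    outer loop
      vertex 21.1 14.0 22.1
      vertex 14.7 20.9 22.1
      vertex 5.4 20.2 22.1
    endloop
  endfacet
  facet normal 0.0000 0.0000 1.0000
    outer loop
      vertex 21.1 14.0 22.1
      vertex 5.4 20.2 22.1
      vertex 0.1 12.4 22.1
    endloop
  endfacet
  facet normal 0.0000 0.0000 1.0000
    outer loop
      vertex 21.1 14.0 22.1
      vertex 0.1 12.4 22.1
      vertex 2.9 3.5 22.1
    endloop
  endfacet
  facet normal 0.0000 0.0000 1.0000
    outer loop
      vertex 21.1 14.0 22.1
      vertex 2.9 3.5 22.1
      vertex 11.6 0.0 22.1
    endloop
  endfacet
  facet normal 0.0000 0.0000 1.0000
    outer loop
      vertex 21.1 14.0 22.1
      vertex 11.6 0.0 22.1
      vertex 19.7 4.7 22.1
    endloop
  endfacet
  facet normal 0.7332 0.6800 0.0000
    outer loop
      vertex 21.1 14.0 0.0
      vertex 14.7 20.9 0.0
      vertex 14.7 20.9 22.1
    endloop
  endfacet
  facet normal 0.7332 0.6800 0.0000
    outer loop
      vertex 21.1 14.0 0.0
      vertex 14.7 20.9 22.1
      vertex 21.1 14.0 22.1
    endloop
  endfacet
  facet normal -0.0751 0.9972 0.0000
    outer loop
      vertex 14.7 20.9 0.0
      vertex 5.4 20.2 0.0
      vertex 5.4 20.2 22.1
    endloop
  endfacet
  facet normal -0.0751 0.9972 0.0000
    outer loop
      vertex 14.7 20.9 0.0
      vertex 5.4 20.2 22.1
      vertex 14.7 20.9 22.1
    endloop
  endfacet
  facet normal -0.8271 0.5620 0.0000
    outer loop
      vertex 5.4 20.2 0.0
      vertex 0.1 12.4 0.0
      vertex 0.1 12.4 22.1
    endloop
  endfacet
  facet normal -0.8271 0.5620 0.0000
    outer loop
      vertex 5.4 20.2 0.0
      vertex 0.1 12.4 22.1
      vertex 5.4 20.2 22.1
    endloop
  endfacet
  facet normal -0.9539 -0.3001 0.0000
    outer loop
      vertex 0.1 12.4 0.0
      vertex 2.9 3.5 0.0
      vertex 2.9 3.5 22.1
    endloop
  endfacet
  facet normal -0.9539 -0.3001 0.0000
    outer loop
      vertex 0.1 12.4 0.0
      vertex 2.9 3.5 22.1
      vertex 0.1 12.4 22.1
    endloop
  endfacet
  facet normal -0.3732 -0.9277 0.0000
    outer loop
      vertex 2.9 3.5 0.0
      vertex 11.6 0.0 0.0
      vertex 11.6 0.0 22.1
    endloop
  endfacet
  facet normal -0.3732 -0.9277 0.0000
    outer loop
      vertex 2.9 3.5 0.0
      vertex 11.6 0.0 22.1
      vertex 2.9 3.5 22.1
    endloop
  endfacet
  facet normal 0.5019 -0.8649 0.0000
    outer loop
      vertex 11.6 0.0 0.0
      vertex 19.7 4.7 0.0
      vertex 19.7 4.7 22.1
    endloop
  endfacet
  facet normal 0.5019 -0.8649 0.0000
    outer loop
      vertex 11.6 0.0 0.0
      vertex 19.7 4.7 22.1
      vertex 11.6 0.0 22.1
    endloop
  endfacet
  facet normal 0.9889 -0.1489 0.0000
    outer loop
      vertex 19.7 4.7 0.0
      vertex 21.1 14.0 0.0
      vertex 21.1 14.0 22.1
    endloop
  endfacet
  facet normal 0.9889 -0.1489 0.0000
    outer loop
      vertex 19.7 4.7 0.0
      vertex 21.1 14.0 22.1
      vertex 19.7 4.7 22.1
    endloop
  endfacet
endsolid part

The G0 Z moves step by Δz≈7.4 mm. Every layer's G1 loop is the same polygon, so the solid is a straight extrusion of it from z=0 to z≈22.1. Closing with flat bottom and top caps and triangulating gives 24 facets — a regular 7-sided prism (a cylinder approximated with 7 flat sides), circumscribed radius ≈ 10.8 mm, height ≈ 22.1 mm.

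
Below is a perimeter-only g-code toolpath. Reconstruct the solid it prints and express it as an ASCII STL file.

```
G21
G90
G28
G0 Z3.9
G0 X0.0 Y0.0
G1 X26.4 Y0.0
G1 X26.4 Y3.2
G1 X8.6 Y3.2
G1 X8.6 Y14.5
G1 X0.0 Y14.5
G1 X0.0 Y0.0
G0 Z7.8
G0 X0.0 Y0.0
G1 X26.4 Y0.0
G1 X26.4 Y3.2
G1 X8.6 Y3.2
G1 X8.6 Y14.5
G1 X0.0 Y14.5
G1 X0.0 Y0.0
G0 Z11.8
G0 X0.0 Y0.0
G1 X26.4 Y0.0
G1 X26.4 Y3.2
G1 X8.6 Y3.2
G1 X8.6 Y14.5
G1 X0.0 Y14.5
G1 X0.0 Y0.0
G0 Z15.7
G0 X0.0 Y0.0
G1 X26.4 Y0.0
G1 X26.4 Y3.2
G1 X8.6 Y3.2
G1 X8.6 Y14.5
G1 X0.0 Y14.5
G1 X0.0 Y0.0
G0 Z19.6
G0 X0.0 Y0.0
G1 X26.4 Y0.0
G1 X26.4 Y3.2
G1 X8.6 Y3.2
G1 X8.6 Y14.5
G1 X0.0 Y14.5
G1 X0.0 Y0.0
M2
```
solid part
  facet normal 0.0000 0.0000 -1.0000
    outer loop
      vertex 26.4 3.2 0.0
      vertex 26.4 0.0 0.0
      vertex 0.0 0.0 0.0
    endloop
  endfacet
  facet normal 0.0000 0.0000 -1.0000
    outer loop
      vertex 8.6 3.2 0.0
      vertex 26.4 3.2 0.0
      vertex 0.0 0.0 0.0
    endloop
  endfacet
  facet normal 0.0000 0.0000 -1.0000
    outer loop
      vertex 8.6 14.5 0.0
      vertex 8.6 3.2 0.0
      vertex 0.0 0.0 0.0
    endloop
  endfacet
  facet normal 0.0000 0.0000 -1.0000
    outer loop
      vertex 0.0 14.5 0.0
      vertex 8.6 14.5 0.0
      vertex 0.0 0.0 0.0
    endloop
  endfacet
  facet normal 0.0000 0.0000 1.0000
    outer loop
      vertex 0.0 0.0 19.6
      vertex 26.4 0.0 19.6
      vertex 26.4 3.2 19.6
    endloop
  endfacet
  facet normal 0.0000 0.0000 1.0000
    outer loop
      vertex 0.0 0.0 19.6
      vertex 26.4 3.2 19.6
      vertex 8.6 3.2 19.6
    endloop
  endfacet
  facet normal 0.0000 0.0000 1.0000
    outer loop
      vertex 0.0 0.0 19.6
      vertex 8.6 3.2 19.6
      vertex 8.6 14.5 19.6
    endloop
  endfacet
  facet normal 0.0000 0.0000 1.0000
    outer loop
      vertex 0.0 0.0 19.6
      vertex 8.6 14.5 19.6
      vertex 0.0 14.5 19.6
    endloop
  endfacet
  facet normal 0.0000 -1.0000 0.0000
    outer loop
      vertex 0.0 0.0 0.0
      vertex 26.4 0.0 0.0
      vertex 26.4 0.0 19.6
    endloop
  endfacet
  facet normal 0.0000 -1.0000 0.0000
    outer loop
      vertex 0.0 0.0 0.0
      vertex 26.4 0.0 19.6
      vertex 0.0 0.0 19.6
    endloop
  endfacet
  facet normal 1.0000 0.0000 0.0000
    outer loop
      vertex 26.4 0.0 0.0
      vertex 26.4 3.2 0.0
      vertex 26.4 3.2 19.6
    endloop
  endfacet
  facet normal 1.0000 0.0000 0.0000
    outer loop
      vertex 26.4 0.0 0.0
      vertex 26.4 3.2 19.6
      vertex 26.4 0.0 19.6
    endloop
  endfacet
  facet normal 0.0000 1.0000 0.0000
    outer loop
      vertex 26.4 3.2 0.0
      vertex 8.6 3.2 0.0
      vertex 8.6 3.2 19.6
    endloop
  endfacet
  facet normal 0.0000 1.0000 0.0000
    outer loop
      vertex 26.4 3.2 0.0
      vertex 8.6 3.2 19.6
      vertex 26.4 3.2 19.6
    endloop
  endfacet
  facet normal 1.0000 0.0000 0.0000
    outer loop
      vertex 8.6 3.2 0.0
      vertex 8.6 14.5 0.0
      vertex 8.6 14.5 19.6
    endloop
  endfacet
  facet normal 1.0000 0.0000 0.0000
    outer loop
      vertex 8.6 3.2 0.0
      vertex 8.6 14.5 19.6
      vertex 8.6 3.2 19.6
    endloop
  endfacet
  facet normal 0.0000 1.0000 0.0000
    outer loop
      vertex 8.6 14.5 0.0
      vertex 0.0 14.5 0.0
      vertex 0.0 14.5 19.6
    endloop
  endfacet
  facet normal 0.0000 1.0000 0.0000
    outer loop
      vertex 8.6 14.5 0.0
      vertex 0.0 14.5 19.6
      vertex 8.6 14.5 19.6
    endloop
  endfacet
  facet normal -1.0000 0.0000 0.0000
    outer loop
      vertex 0.0 14.5 0.0
      vertex 0.0 0.0 0.0
      vertex 0.0 0.0 19.6
    endloop
  endfacet
  facet normal -1.0000 0.0000 0.0000
    outer loop
      vertex 0.0 14.5 0.0
      vertex 0.0 0.0 19.6
      vertex 0.0 14.5 19.6
    endloop
  endfacet
endsolid part

The G0 Z moves step by Δz≈3.9 mm. Every layer's G1 loop is the same polygon, so the solid is a straight extrusion of it from z=0 to z≈19.6. Closing with flat bottom and top caps and triangulating gives 20 facets — an L-shaped prism: outer 26.4 × 14.5 mm, arm thicknesses ≈ 3.2 mm (horizontal) and 8.6 mm (vertical), extruded 19.6 mm in z.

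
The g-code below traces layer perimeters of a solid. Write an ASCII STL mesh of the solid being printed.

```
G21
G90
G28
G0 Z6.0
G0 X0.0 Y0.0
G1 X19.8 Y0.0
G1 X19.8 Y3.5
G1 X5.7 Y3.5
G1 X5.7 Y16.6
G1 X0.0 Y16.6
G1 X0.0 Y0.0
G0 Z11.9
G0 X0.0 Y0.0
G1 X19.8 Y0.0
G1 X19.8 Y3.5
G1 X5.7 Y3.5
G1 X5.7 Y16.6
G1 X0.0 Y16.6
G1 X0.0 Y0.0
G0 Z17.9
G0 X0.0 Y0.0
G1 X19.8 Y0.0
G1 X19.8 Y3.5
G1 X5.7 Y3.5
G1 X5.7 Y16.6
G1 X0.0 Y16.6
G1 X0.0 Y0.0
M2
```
solid part
  facet normal 0.0000 0.0000 -1.0000
    outer loop
      vertex 19.8 3.5 0.0
      vertex 19.8 0.0 0.0
      vertex 0.0 0.0 0.0
    endloop
  endfacet
  facet normal 0.0000 0.0000 -1.0000
    outer loop
      vertex 5.7 3.5 0.0
      vertex 19.8 3.5 0.0
      vertex 0.0 0.0 0.0
    endloop
  endfacet
  facet normal 0.0000 0.0000 -1.0000
    outer loop
      vertex 5.7 16.6 0.0
      vertex 5.7 3.5 0.0
      vertex 0.0 0.0 0.0
    endloop
  endfacet
  facet normal 0.0000 0.0000 -1.0000
    outer loop
      vertex 0.0 16.6 0.0
      vertex 5.7 16.6 0.0
      vertex 0.0 0.0 0.0
    endloop
  endfacet
  facet normal 0.0000 0.0000 1.0000
    outer loop
      vertex 0.0 0.0 17.9
      vertex 19.8 0.0 17.9
      vertex 19.8 3.5 17.9
    endloop
  endfacet
  facet normal 0.0000 0.0000 1.0000
    outer loop
      vertex 0.0 0.0 17.9
      vertex 19.8 3.5 17.9
      vertex 5.7 3.5 17.9
    endloop
  endfacet
  facet normal 0.0000 0.0000 1.0000
    outer loop
      vertex 0.0 0.0 17.9
      vertex 5.7 3.5 17.9
      vertex 5.7 16.6 17.9
    endloop
  endfacet
  facet normal 0.0000 0.0000 1.0000
    outer loop
      vertex 0.0 0.0 17.9
      vertex 5.7 16.6 17.9
      vertex 0.0 16.6 17.9
    endloop
  endfacet
  facet normal 0.0000 -1.0000 0.0000
    outer loop
      vertex 0.0 0.0 0.0
      vertex 19.8 0.0 0.0
      vertex 19.8 0.0 17.9
    endloop
  endfacet
  facet normal 0.0000 -1.0000 0.0000
    outer loop
      vertex 0.0 0.0 0.0
      vertex 19.8 0.0 17.9
      vertex 0.0 0.0 17.9
    endloop
  endfacet
  facet normal 1.0000 0.0000 0.0000
    outer loop
      vertex 19.8 0.0 0.0
      vertex 19.8 3.5 0.0
      vertex 19.8 3.5 17.9
    endloop
  endfacet
  facet normal 1.0000 0.0000 0.0000
    outer loop
      vertex 19.8 0.0 0.0
      vertex 19.8 3.5 17.9
      vertex 19.8 0.0 17.9
    endloop
  endfacet
  facet normal 0.0000 1.0000 0.0000
    outer loop
      vertex 19.8 3.5 0.0
      vertex 5.7 3.5 0.0
      vertex 5.7 3.5 17.9
    endloop
  endfacet
  facet normal 0.0000 1.0000 0.0000
    outer loop
      vertex 19.8 3.5 0.0
      vertex 5.7 3.5 17.9
      vertex 19.8 3.5 17.9
    endloop
  endfacet
  facet normal 1.0000 0.0000 0.0000
    outer loop
      vertex 5.7 3.5 0.0
      vertex 5.7 16.6 0.0
      vertex 5.7 16.6 17.9
    endloop
  endfacet
  facet normal 1.0000 0.0000 0.0000
    outer loop
      vertex 5.7 3.5 0.0
      vertex 5.7 16.6 17.9
      vertex 5.7 3.5 17.9
    endloop
  endfacet
  facet normal 0.0000 1.0000 0.0000
    outer loop
      vertex 5.7 16.6 0.0
      vertex 0.0 16.6 0.0
      vertex 0.0 16.6 17.9
    endloop
  endfacet
  facet normal 0.0000 1.0000 0.0000
    outer loop
      vertex 5.7 16.6 0.0
      vertex 0.0 16.6 17.9
      vertex 5.7 16.6 17.9
    endloop
  endfacet
  facet normal -1.0000 0.0000 0.0000
    outer loop
      vertex 0.0 16.6 0.0
      vertex 0.0 0.0 0.0
      vertex 0.0 0.0 17.9
    endloop
  endfacet
  facet normal -1.0000 0.0000 0.0000
    outer loop
      vertex 0.0 16.6 0.0
      vertex 0.0 0.0 17.9
      vertex 0.0 16.6 17.9
    endloop
  endfacet
endsolid part

The G0 Z moves step by Δz≈6.0 mm. Every layer's G1 loop is the same polygon, so the solid is a straight extrusion of it from z=0 to z≈17.9. Closing with flat bottom and top caps and triangulating gives 20 facets — an L-shaped prism: outer 19.8 × 16.6 mm, arm thicknesses ≈ 3.5 mm (horizontal) and 5.7 mm (vertical), extruded 17.9 mm in z.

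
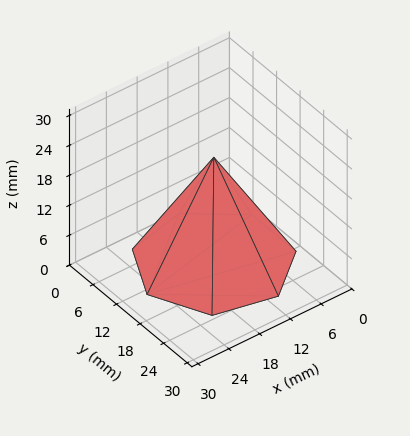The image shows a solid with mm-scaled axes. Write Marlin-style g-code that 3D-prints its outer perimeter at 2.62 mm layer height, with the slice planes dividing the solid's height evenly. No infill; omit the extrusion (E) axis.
Reading the render: the shape is a regular 7-sided pyramid, base circumscribed radius ≈ 13 mm, apex at z ≈ 21 mm (dimensions read to the nearest mm from the axis ticks). For the g-code, the solid's height is divided into equal slices at the stated Δz and each level perimeter traced with G1 moves after a G0 lift.

; perimeter-only toolpath
G21 ; units = mm
G90 ; absolute positioning
G28 ; home
; layer 1
G0 Z2.62
G0 X24.38 Y13.00
G1 X20.10 Y21.89
G1 X10.47 Y24.09
G1 X2.75 Y17.94
G1 X2.75 Y8.07
G1 X10.47 Y1.91
G1 X20.10 Y4.11
G1 X24.38 Y13.00
; layer 2
G0 Z5.25
G0 X22.75 Y13.00
G1 X19.08 Y20.62
G1 X10.83 Y22.50
G1 X4.22 Y17.23
G1 X4.22 Y8.77
G1 X10.83 Y3.50
G1 X19.08 Y5.38
G1 X22.75 Y13.00
; layer 3
G0 Z7.88
G0 X21.12 Y13.00
G1 X18.07 Y19.35
G1 X11.19 Y20.92
G1 X5.68 Y16.52
G1 X5.68 Y9.48
G1 X11.19 Y5.08
G1 X18.07 Y6.65
G1 X21.12 Y13.00
; layer 4
G0 Z10.50
G0 X19.50 Y13.00
G1 X17.05 Y18.08
G1 X11.55 Y19.34
G1 X7.14 Y15.82
G1 X7.14 Y10.18
G1 X11.55 Y6.67
G1 X17.05 Y7.92
G1 X19.50 Y13.00
; layer 5
G0 Z13.12
G0 X17.88 Y13.00
G1 X16.04 Y16.81
G1 X11.92 Y17.75
G1 X8.61 Y15.12
G1 X8.61 Y10.88
G1 X11.92 Y8.25
G1 X16.04 Y9.19
G1 X17.88 Y13.00
; layer 6
G0 Z15.75
G0 X16.25 Y13.00
G1 X15.03 Y15.54
G1 X12.28 Y16.17
G1 X10.07 Y14.41
G1 X10.07 Y11.59
G1 X12.28 Y9.83
G1 X15.03 Y10.46
G1 X16.25 Y13.00
; layer 7
G0 Z18.38
G0 X14.62 Y13.00
G1 X14.01 Y14.27
G1 X12.64 Y14.58
G1 X11.54 Y13.71
G1 X11.54 Y12.29
G1 X12.64 Y11.42
G1 X14.01 Y11.73
G1 X14.62 Y13.00
M2 ; end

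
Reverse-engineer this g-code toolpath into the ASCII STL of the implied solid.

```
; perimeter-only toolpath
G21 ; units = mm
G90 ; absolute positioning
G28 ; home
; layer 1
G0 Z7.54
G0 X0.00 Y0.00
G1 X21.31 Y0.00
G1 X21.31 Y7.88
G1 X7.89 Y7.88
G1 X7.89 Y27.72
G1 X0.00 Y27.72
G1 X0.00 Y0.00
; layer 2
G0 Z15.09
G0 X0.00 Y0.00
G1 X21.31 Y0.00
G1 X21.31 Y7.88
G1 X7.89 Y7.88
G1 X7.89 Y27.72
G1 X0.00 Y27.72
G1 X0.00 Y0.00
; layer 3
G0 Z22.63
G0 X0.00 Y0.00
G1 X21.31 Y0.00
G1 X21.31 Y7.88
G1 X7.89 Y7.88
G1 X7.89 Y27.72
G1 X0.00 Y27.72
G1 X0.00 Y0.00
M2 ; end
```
solid part
  facet normal 0.0000 0.0000 -1.0000
    outer loop
      vertex 21.31 7.88 0.00
      vertex 21.31 0.00 0.00
      vertex 0.00 0.00 0.00
    endloop
  endfacet
  facet normal 0.0000 0.0000 -1.0000
    outer loop
      vertex 7.89 7.88 0.00
      vertex 21.31 7.88 0.00
      vertex 0.00 0.00 0.00
    endloop
  endfacet
  facet normal 0.0000 0.0000 -1.0000
    outer loop
      vertex 7.89 27.72 0.00
      vertex 7.89 7.88 0.00
      vertex 0.00 0.00 0.00
    endloop
  endfacet
  facet normal 0.0000 0.0000 -1.0000
    outer loop
      vertex 0.00 27.72 0.00
      vertex 7.89 27.72 0.00
      vertex 0.00 0.00 0.00
    endloop
  endfacet
  facet normal 0.0000 0.0000 1.0000
    outer loop
      vertex 0.00 0.00 22.63
      vertex 21.31 0.00 22.63
      vertex 21.31 7.88 22.63
    endloop
  endfacet
  facet normal 0.0000 0.0000 1.0000
    outer loop
      vertex 0.00 0.00 22.63
      vertex 21.31 7.88 22.63
      vertex 7.89 7.88 22.63
    endloop
  endfacet
  facet normal 0.0000 0.0000 1.0000
    outer loop
      vertex 0.00 0.00 22.63
      vertex 7.89 7.88 22.63
      vertex 7.89 27.72 22.63
    endloop
  endfacet
  facet normal 0.0000 0.0000 1.0000
    outer loop
      vertex 0.00 0.00 22.63
      vertex 7.89 27.72 22.63
      vertex 0.00 27.72 22.63
    endloop
  endfacet
  facet normal 0.0000 -1.0000 0.0000
    outer loop
      vertex 0.00 0.00 0.00
      vertex 21.31 0.00 0.00
      vertex 21.31 0.00 22.63
    endloop
  endfacet
  facet normal 0.0000 -1.0000 0.0000
    outer loop
      vertex 0.00 0.00 0.00
      vertex 21.31 0.00 22.63
      vertex 0.00 0.00 22.63
    endloop
  endfacet
  facet normal 1.0000 0.0000 0.0000
    outer loop
      vertex 21.31 0.00 0.00
      vertex 21.31 7.88 0.00
      vertex 21.31 7.88 22.63
    endloop
  endfacet
  facet normal 1.0000 0.0000 0.0000
    outer loop
      vertex 21.31 0.00 0.00
      vertex 21.31 7.88 22.63
      vertex 21.31 0.00 22.63
    endloop
  endfacet
  facet normal 0.0000 1.0000 0.0000
    outer loop
      vertex 21.31 7.88 0.00
      vertex 7.89 7.88 0.00
      vertex 7.89 7.88 22.63
    endloop
  endfacet
  facet normal 0.0000 1.0000 0.0000
    outer loop
      vertex 21.31 7.88 0.00
      vertex 7.89 7.88 22.63
      vertex 21.31 7.88 22.63
    endloop
  endfacet
  facet normal 1.0000 0.0000 0.0000
    outer loop
      vertex 7.89 7.88 0.00
      vertex 7.89 27.72 0.00
      vertex 7.89 27.72 22.63
    endloop
  endfacet
  facet normal 1.0000 0.0000 0.0000
    outer loop
      vertex 7.89 7.88 0.00
      vertex 7.89 27.72 22.63
      vertex 7.89 7.88 22.63
    endloop
  endfacet
  facet normal 0.0000 1.0000 0.0000
    outer loop
      vertex 7.89 27.72 0.00
      vertex 0.00 27.72 0.00
      vertex 0.00 27.72 22.63
    endloop
  endfacet
  facet normal 0.0000 1.0000 0.0000
    outer loop
      vertex 7.89 27.72 0.00
      vertex 0.00 27.72 22.63
      vertex 7.89 27.72 22.63
    endloop
  endfacet
  facet normal -1.0000 0.0000 0.0000
    outer loop
      vertex 0.00 27.72 0.00
      vertex 0.00 0.00 0.00
      vertex 0.00 0.00 22.63
    endloop
  endfacet
  facet normal -1.0000 0.0000 0.0000
    outer loop
      vertex 0.00 27.72 0.00
      vertex 0.00 0.00 22.63
      vertex 0.00 27.72 22.63
    endloop
  endfacet
endsolid part

The G0 Z moves step by Δz≈7.54 mm. Every layer's G1 loop is the same polygon, so the solid is a straight extrusion of it from z=0 to z≈22.6. Closing with flat bottom and top caps and triangulating gives 20 facets — an L-shaped prism: outer 21.3 × 27.7 mm, arm thicknesses ≈ 7.88 mm (horizontal) and 7.89 mm (vertical), extruded 22.6 mm in z.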